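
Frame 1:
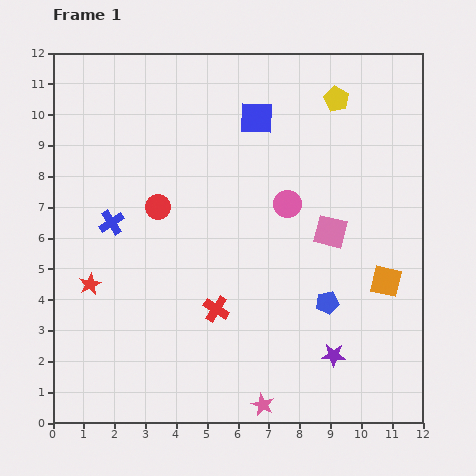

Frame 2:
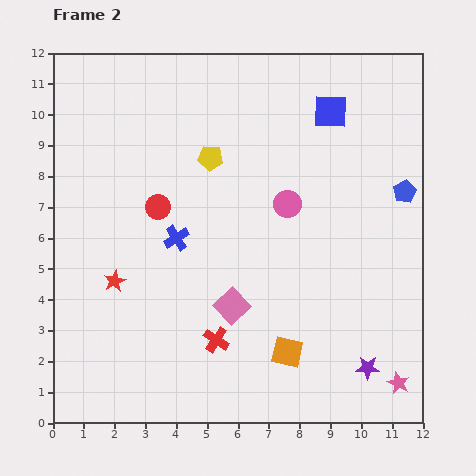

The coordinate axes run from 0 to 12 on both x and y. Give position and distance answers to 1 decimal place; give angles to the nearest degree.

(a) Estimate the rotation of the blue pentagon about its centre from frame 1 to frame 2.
18° counter-clockwise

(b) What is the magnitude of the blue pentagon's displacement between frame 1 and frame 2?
4.4

The blue pentagon moved from (8.9, 3.9) to (11.4, 7.5), a distance of √(2.5² + 3.6²) ≈ 4.4.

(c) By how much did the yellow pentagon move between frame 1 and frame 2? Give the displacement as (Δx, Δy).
(-4.1, -1.9)

The yellow pentagon was at (9.2, 10.5) in frame 1 and (5.1, 8.6) in frame 2.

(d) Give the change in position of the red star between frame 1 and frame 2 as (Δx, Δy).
(0.8, 0.1)

The red star was at (1.2, 4.5) in frame 1 and (2.0, 4.6) in frame 2.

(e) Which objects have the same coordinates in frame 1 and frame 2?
the red circle, the pink circle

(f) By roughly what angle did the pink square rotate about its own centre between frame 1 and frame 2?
33° clockwise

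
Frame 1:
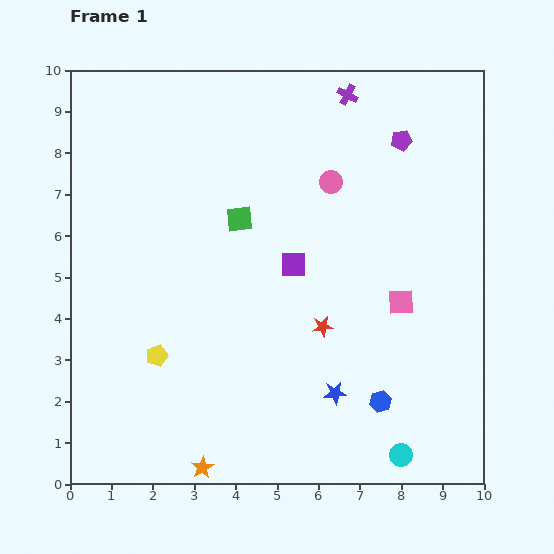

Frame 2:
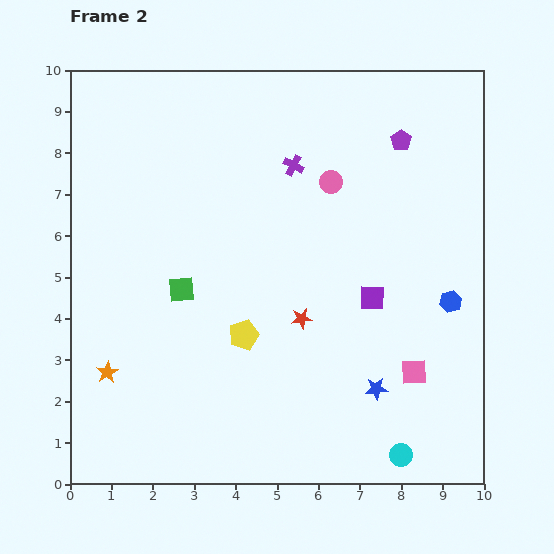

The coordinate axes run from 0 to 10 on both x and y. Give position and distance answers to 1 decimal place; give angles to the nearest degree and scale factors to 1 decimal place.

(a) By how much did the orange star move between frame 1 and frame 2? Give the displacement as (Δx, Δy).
(-2.3, 2.3)

The orange star was at (3.2, 0.4) in frame 1 and (0.9, 2.7) in frame 2.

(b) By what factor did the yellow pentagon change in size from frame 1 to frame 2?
1.4×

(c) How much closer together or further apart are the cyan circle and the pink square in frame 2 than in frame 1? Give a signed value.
-1.7

Distance in frame 1: 3.7. Distance in frame 2: 2.0.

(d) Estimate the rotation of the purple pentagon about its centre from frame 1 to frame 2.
25° counter-clockwise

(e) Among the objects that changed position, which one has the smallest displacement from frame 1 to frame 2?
the red star

(moved 0.5)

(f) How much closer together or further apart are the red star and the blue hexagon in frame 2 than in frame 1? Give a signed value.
+1.3

Distance in frame 1: 2.3. Distance in frame 2: 3.6.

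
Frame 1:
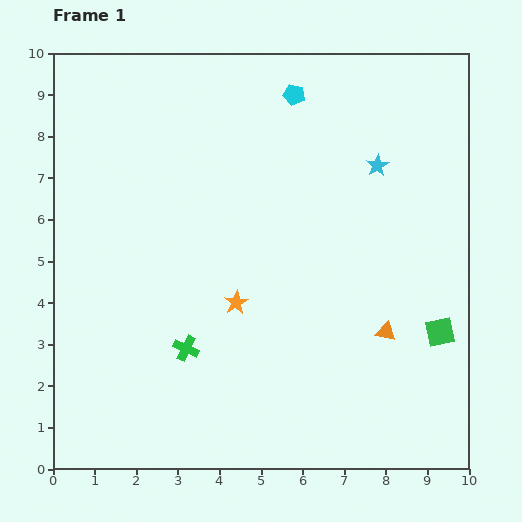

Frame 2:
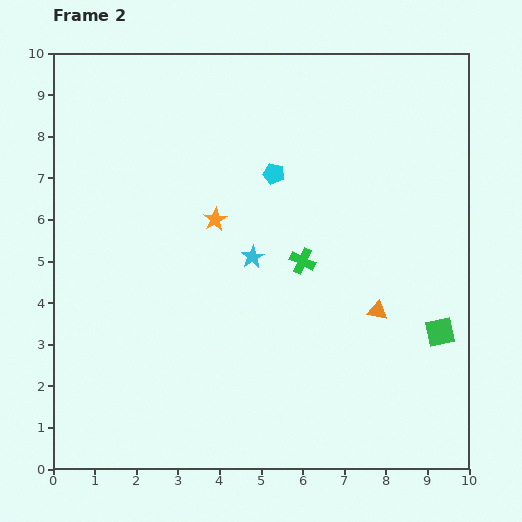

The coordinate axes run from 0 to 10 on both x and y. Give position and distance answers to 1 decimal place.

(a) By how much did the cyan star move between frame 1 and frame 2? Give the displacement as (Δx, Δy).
(-3.0, -2.2)

The cyan star was at (7.8, 7.3) in frame 1 and (4.8, 5.1) in frame 2.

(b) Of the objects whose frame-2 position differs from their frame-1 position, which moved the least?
the orange triangle

(moved 0.5)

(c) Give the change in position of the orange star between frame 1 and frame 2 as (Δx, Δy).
(-0.5, 2.0)

The orange star was at (4.4, 4.0) in frame 1 and (3.9, 6.0) in frame 2.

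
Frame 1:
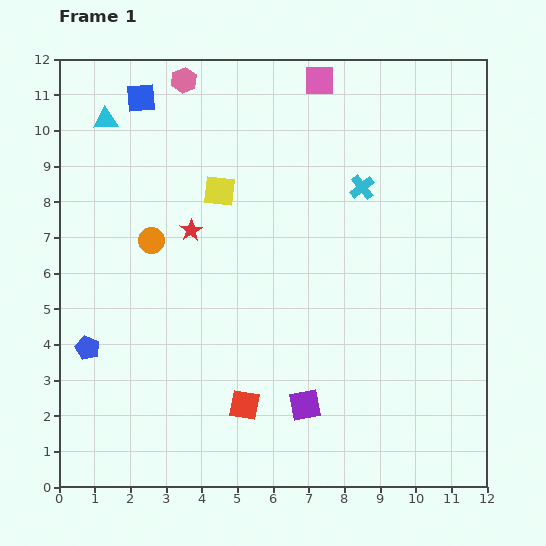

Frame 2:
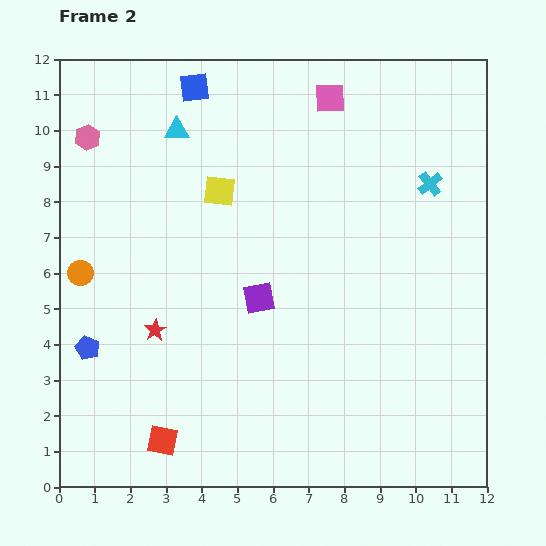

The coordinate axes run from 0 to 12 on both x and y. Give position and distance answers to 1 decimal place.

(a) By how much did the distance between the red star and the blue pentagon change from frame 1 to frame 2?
-2.4

Distance in frame 1: 4.4. Distance in frame 2: 2.0.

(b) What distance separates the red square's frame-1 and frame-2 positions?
2.5

The red square moved from (5.2, 2.3) to (2.9, 1.3), a distance of √(2.3² + 1.0²) ≈ 2.5.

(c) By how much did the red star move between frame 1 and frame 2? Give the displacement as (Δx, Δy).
(-1.0, -2.8)

The red star was at (3.7, 7.2) in frame 1 and (2.7, 4.4) in frame 2.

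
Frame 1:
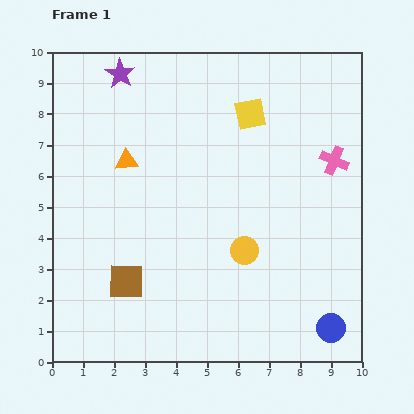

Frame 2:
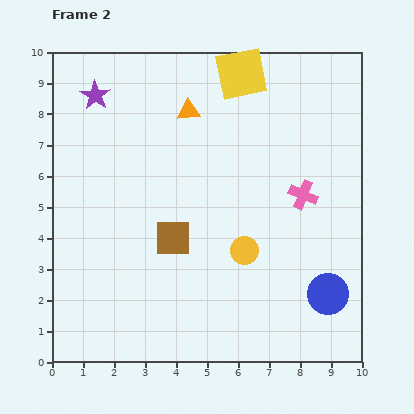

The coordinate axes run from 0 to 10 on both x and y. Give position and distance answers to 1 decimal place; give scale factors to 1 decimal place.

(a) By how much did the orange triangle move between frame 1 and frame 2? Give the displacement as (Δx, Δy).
(2.0, 1.6)

The orange triangle was at (2.4, 6.5) in frame 1 and (4.4, 8.1) in frame 2.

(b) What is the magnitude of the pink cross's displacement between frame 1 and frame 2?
1.5

The pink cross moved from (9.1, 6.5) to (8.1, 5.4), a distance of √(1.0² + 1.1²) ≈ 1.5.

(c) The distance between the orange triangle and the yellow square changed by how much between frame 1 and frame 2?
-2.2

Distance in frame 1: 4.3. Distance in frame 2: 2.1.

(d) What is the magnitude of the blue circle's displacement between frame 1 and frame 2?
1.1

The blue circle moved from (9.0, 1.1) to (8.9, 2.2), a distance of √(0.1² + 1.1²) ≈ 1.1.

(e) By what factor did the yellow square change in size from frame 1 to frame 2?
1.6×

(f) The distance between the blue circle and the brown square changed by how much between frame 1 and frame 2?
-1.5

Distance in frame 1: 6.8. Distance in frame 2: 5.3.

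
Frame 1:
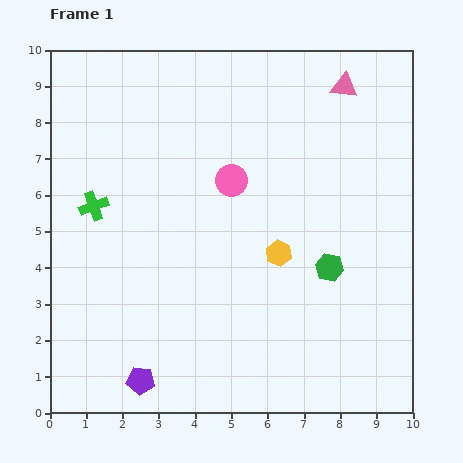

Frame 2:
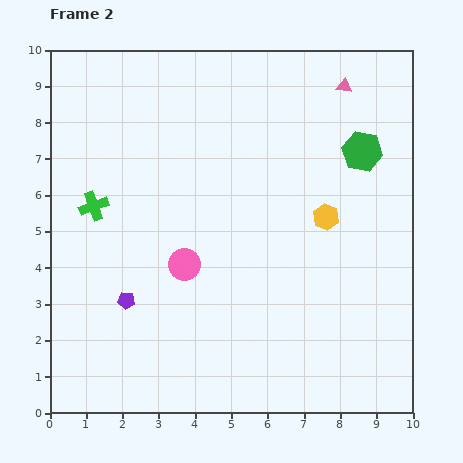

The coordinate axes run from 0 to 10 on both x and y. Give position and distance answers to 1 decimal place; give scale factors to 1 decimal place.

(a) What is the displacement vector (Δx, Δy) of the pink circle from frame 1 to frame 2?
(-1.3, -2.3)

The pink circle was at (5.0, 6.4) in frame 1 and (3.7, 4.1) in frame 2.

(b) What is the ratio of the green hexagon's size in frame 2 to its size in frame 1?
1.4×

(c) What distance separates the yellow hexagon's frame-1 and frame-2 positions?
1.6

The yellow hexagon moved from (6.3, 4.4) to (7.6, 5.4), a distance of √(1.3² + 1.0²) ≈ 1.6.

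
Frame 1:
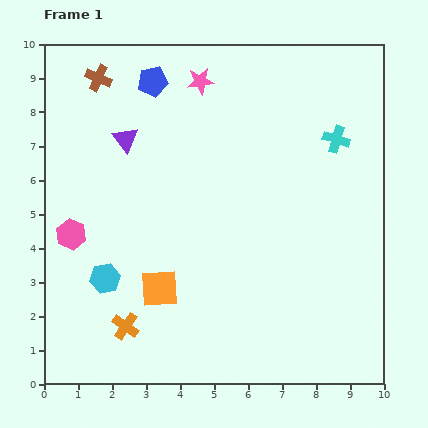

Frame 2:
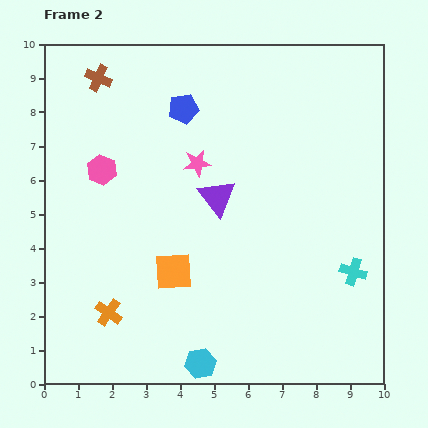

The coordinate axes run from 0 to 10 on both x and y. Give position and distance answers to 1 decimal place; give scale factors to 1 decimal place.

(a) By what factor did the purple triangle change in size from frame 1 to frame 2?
1.5×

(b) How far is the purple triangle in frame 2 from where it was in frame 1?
3.2

The purple triangle moved from (2.4, 7.2) to (5.1, 5.5), a distance of √(2.7² + 1.7²) ≈ 3.2.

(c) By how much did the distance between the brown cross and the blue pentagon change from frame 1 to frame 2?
+1.1

Distance in frame 1: 1.6. Distance in frame 2: 2.7.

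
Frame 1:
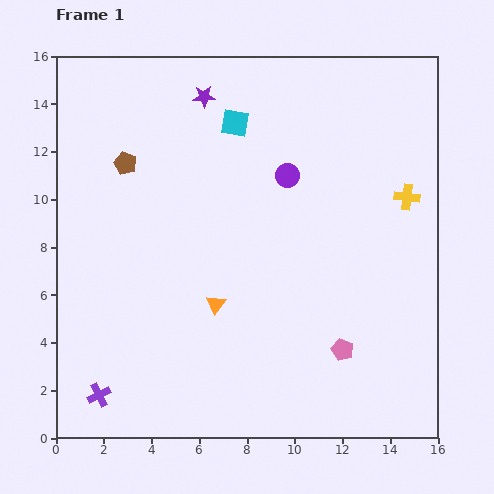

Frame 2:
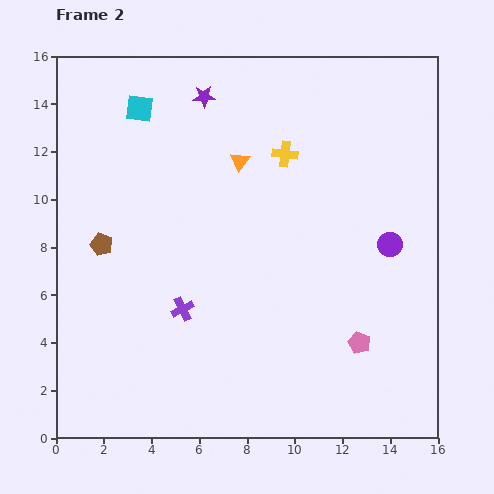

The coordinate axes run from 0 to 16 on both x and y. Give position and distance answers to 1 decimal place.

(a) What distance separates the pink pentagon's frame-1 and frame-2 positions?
0.8

The pink pentagon moved from (12.0, 3.7) to (12.7, 4.0), a distance of √(0.7² + 0.3²) ≈ 0.8.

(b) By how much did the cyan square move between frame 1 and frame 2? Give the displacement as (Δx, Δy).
(-4.0, 0.6)

The cyan square was at (7.5, 13.2) in frame 1 and (3.5, 13.8) in frame 2.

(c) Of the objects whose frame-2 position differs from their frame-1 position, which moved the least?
the pink pentagon

(moved 0.8)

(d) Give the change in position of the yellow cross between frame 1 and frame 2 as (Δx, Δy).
(-5.1, 1.8)

The yellow cross was at (14.7, 10.1) in frame 1 and (9.6, 11.9) in frame 2.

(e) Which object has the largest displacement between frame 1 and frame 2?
the orange triangle

(moved 6.1; next 5.4)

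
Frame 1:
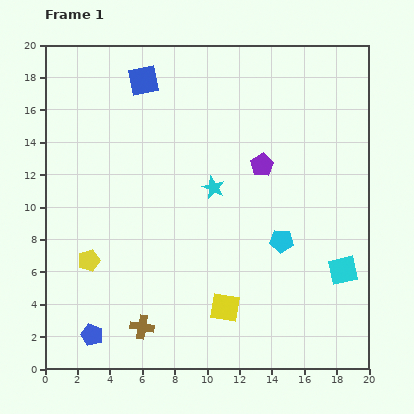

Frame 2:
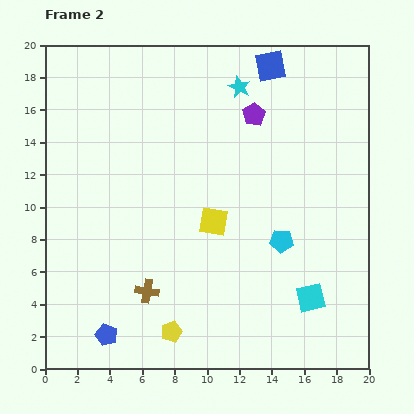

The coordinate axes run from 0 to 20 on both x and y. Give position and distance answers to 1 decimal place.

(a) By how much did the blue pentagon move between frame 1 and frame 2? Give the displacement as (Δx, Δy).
(0.9, 0.0)

The blue pentagon was at (2.9, 2.1) in frame 1 and (3.8, 2.1) in frame 2.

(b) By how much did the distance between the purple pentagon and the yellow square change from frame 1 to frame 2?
-2.0

Distance in frame 1: 9.1. Distance in frame 2: 7.1.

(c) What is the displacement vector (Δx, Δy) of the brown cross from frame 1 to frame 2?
(0.3, 2.2)

The brown cross was at (6.0, 2.6) in frame 1 and (6.3, 4.8) in frame 2.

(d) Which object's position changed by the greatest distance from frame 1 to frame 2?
the blue square

(moved 7.9; next 6.7)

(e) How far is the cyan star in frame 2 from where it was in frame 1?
6.4

The cyan star moved from (10.4, 11.2) to (12.0, 17.4), a distance of √(1.6² + 6.2²) ≈ 6.4.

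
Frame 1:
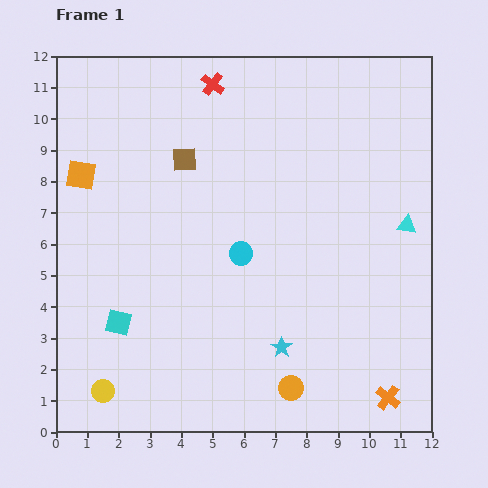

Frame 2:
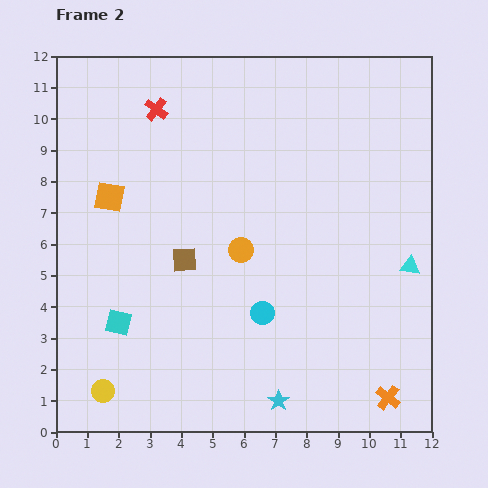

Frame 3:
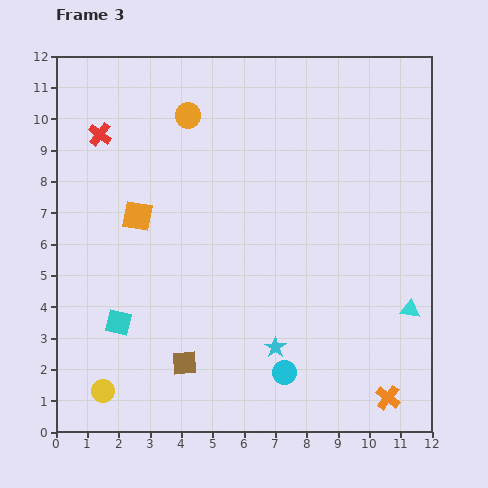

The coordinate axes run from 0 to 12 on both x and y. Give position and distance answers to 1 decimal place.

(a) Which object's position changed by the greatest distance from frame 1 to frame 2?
the orange circle

(moved 4.7; next 3.2)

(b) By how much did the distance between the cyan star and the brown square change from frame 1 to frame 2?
-1.4

Distance in frame 1: 6.8. Distance in frame 2: 5.4.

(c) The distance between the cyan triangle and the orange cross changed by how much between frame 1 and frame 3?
-2.6

Distance in frame 1: 5.5. Distance in frame 3: 2.9.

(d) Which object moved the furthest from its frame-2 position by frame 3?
the orange circle

(moved 4.6; next 3.3)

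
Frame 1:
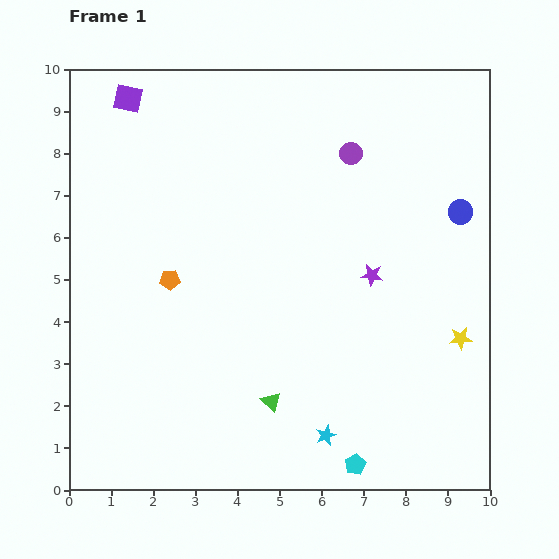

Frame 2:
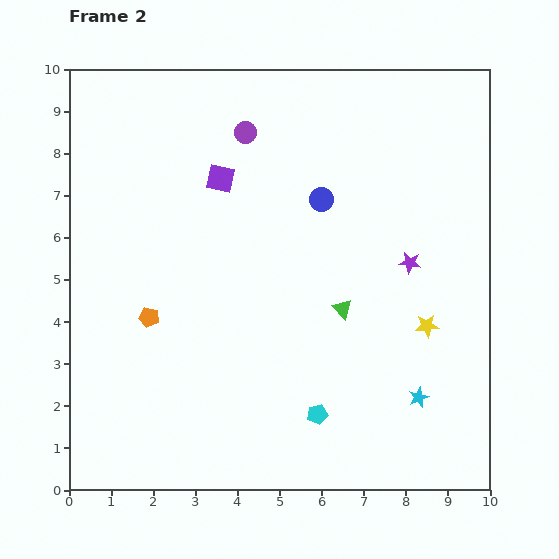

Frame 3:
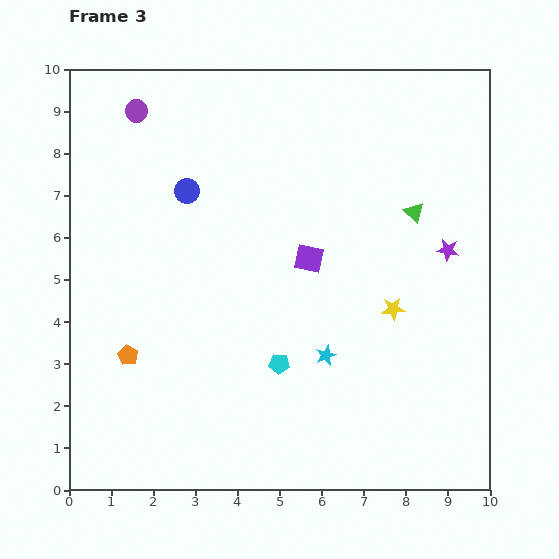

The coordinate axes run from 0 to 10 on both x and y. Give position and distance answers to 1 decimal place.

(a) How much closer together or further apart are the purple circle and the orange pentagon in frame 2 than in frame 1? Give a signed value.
-0.2

Distance in frame 1: 5.2. Distance in frame 2: 5.0.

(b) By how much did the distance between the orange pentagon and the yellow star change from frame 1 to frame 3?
-0.6

Distance in frame 1: 7.0. Distance in frame 3: 6.4.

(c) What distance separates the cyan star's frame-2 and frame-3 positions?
2.4

The cyan star moved from (8.3, 2.2) to (6.1, 3.2), a distance of √(2.2² + 1.0²) ≈ 2.4.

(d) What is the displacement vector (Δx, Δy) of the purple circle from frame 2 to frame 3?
(-2.6, 0.5)

The purple circle was at (4.2, 8.5) in frame 2 and (1.6, 9.0) in frame 3.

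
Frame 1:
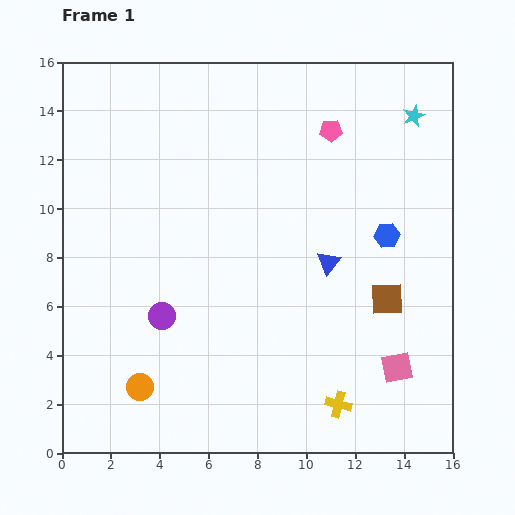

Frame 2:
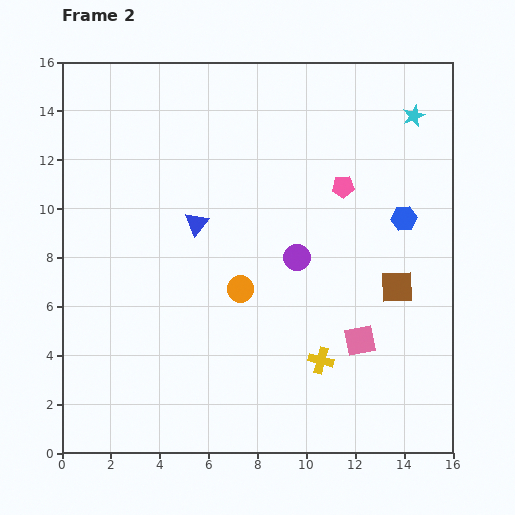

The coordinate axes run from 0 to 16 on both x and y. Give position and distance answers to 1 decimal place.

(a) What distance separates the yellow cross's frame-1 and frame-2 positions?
1.9

The yellow cross moved from (11.3, 2.0) to (10.6, 3.8), a distance of √(0.7² + 1.8²) ≈ 1.9.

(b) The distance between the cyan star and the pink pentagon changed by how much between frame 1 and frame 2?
+0.6

Distance in frame 1: 3.5. Distance in frame 2: 4.1.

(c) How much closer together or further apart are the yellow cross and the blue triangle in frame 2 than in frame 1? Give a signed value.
+1.8

Distance in frame 1: 5.8. Distance in frame 2: 7.6.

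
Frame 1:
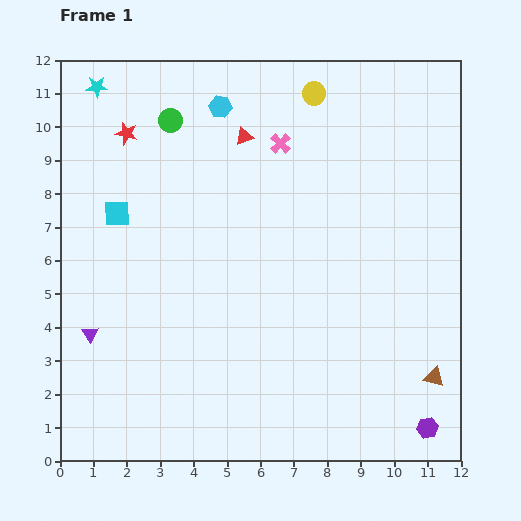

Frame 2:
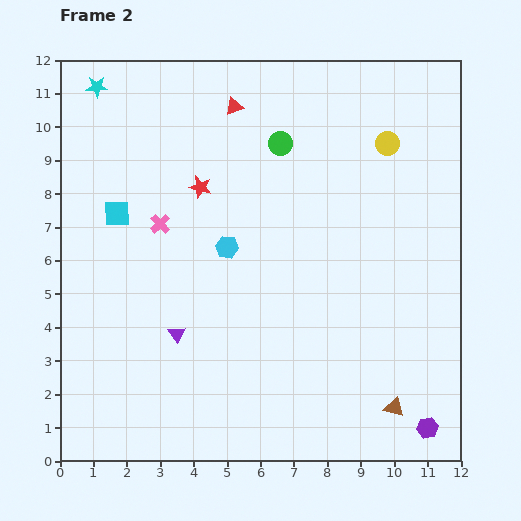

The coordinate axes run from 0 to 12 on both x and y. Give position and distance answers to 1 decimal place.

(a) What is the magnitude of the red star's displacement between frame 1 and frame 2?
2.7

The red star moved from (2.0, 9.8) to (4.2, 8.2), a distance of √(2.2² + 1.6²) ≈ 2.7.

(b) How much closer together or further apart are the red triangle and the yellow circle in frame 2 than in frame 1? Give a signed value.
+2.2

Distance in frame 1: 2.5. Distance in frame 2: 4.7.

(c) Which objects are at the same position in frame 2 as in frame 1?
the cyan square, the purple hexagon, the cyan star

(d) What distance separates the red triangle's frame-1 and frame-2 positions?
0.9

The red triangle moved from (5.5, 9.7) to (5.2, 10.6), a distance of √(0.3² + 0.9²) ≈ 0.9.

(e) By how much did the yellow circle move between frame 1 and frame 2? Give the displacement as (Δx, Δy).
(2.2, -1.5)

The yellow circle was at (7.6, 11.0) in frame 1 and (9.8, 9.5) in frame 2.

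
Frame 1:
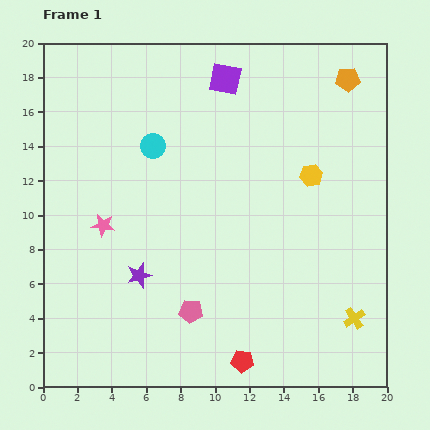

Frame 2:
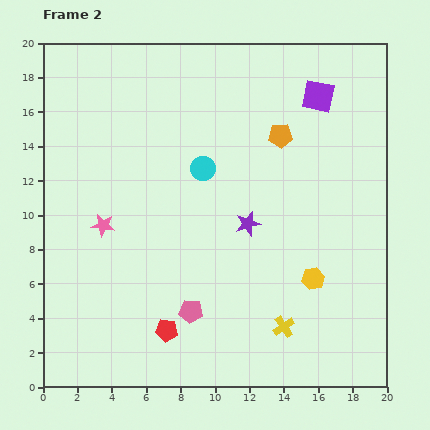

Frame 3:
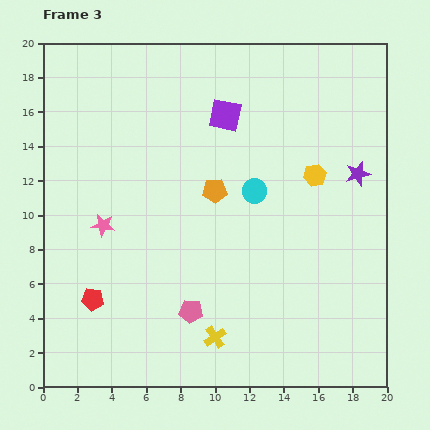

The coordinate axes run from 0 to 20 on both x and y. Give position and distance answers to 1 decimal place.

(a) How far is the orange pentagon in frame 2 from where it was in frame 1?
5.1

The orange pentagon moved from (17.7, 17.9) to (13.8, 14.6), a distance of √(3.9² + 3.3²) ≈ 5.1.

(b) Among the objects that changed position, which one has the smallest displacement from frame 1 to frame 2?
the cyan circle

(moved 3.2)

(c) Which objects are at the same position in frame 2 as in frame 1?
the pink pentagon, the pink star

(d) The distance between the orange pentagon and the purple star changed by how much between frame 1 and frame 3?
-8.2

Distance in frame 1: 16.6. Distance in frame 3: 8.4.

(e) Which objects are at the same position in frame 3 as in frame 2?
the pink pentagon, the pink star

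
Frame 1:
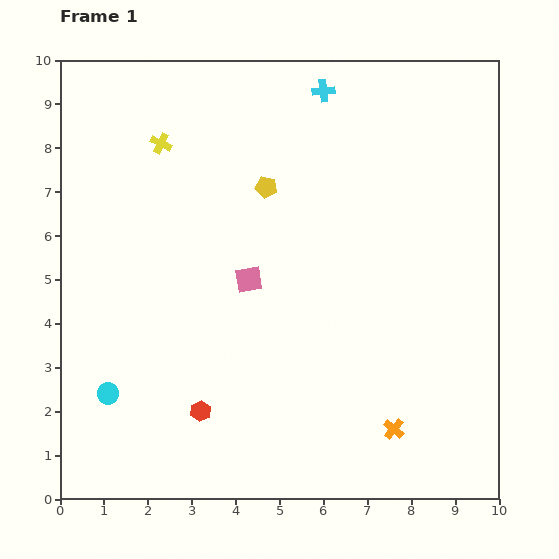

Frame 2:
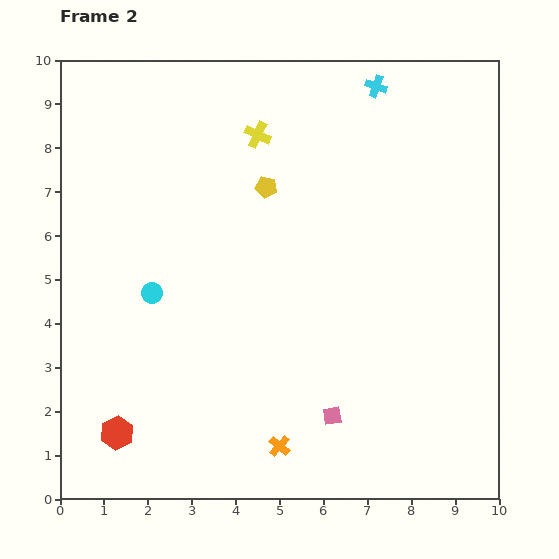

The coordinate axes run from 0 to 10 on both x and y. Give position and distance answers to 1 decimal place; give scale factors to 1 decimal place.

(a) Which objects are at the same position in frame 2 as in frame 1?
the yellow pentagon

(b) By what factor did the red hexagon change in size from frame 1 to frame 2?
1.7×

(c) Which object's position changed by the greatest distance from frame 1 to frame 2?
the pink square

(moved 3.6; next 2.6)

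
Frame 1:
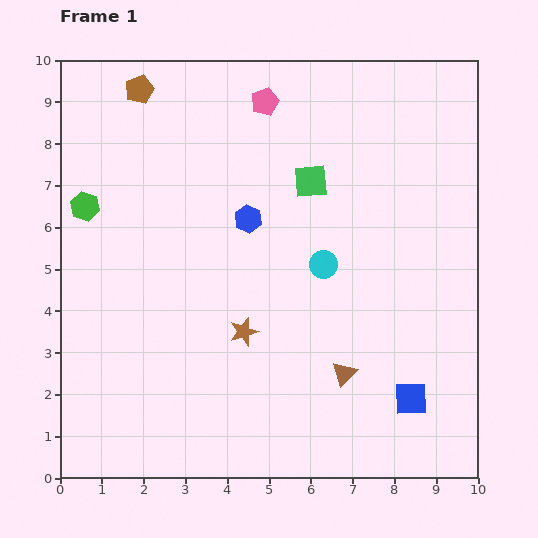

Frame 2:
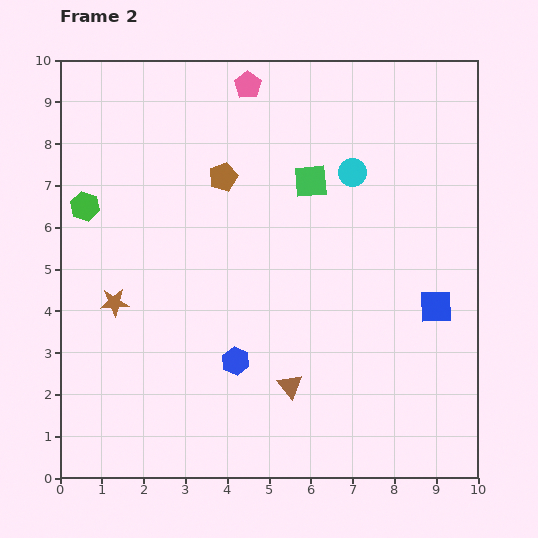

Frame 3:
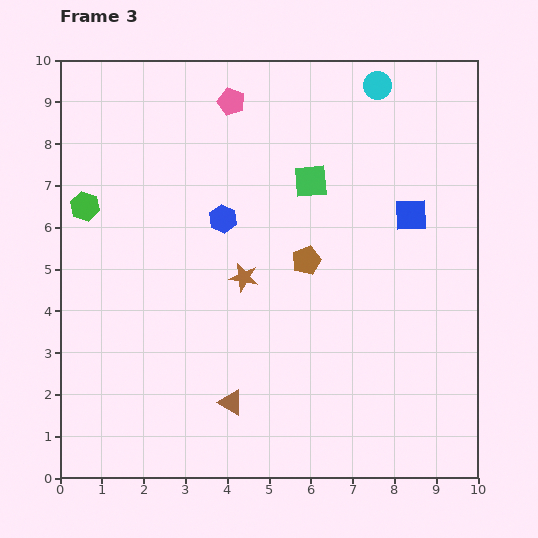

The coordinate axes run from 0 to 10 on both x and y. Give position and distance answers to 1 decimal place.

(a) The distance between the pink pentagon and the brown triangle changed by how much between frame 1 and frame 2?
+0.5

Distance in frame 1: 6.8. Distance in frame 2: 7.3.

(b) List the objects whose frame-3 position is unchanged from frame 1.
the green square, the green hexagon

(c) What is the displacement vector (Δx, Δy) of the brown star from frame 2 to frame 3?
(3.1, 0.6)

The brown star was at (1.3, 4.2) in frame 2 and (4.4, 4.8) in frame 3.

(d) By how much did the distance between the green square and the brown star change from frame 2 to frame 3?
-2.7

Distance in frame 2: 5.5. Distance in frame 3: 2.8.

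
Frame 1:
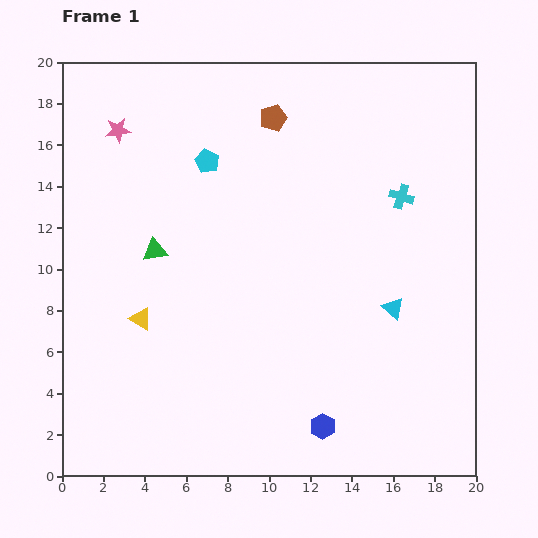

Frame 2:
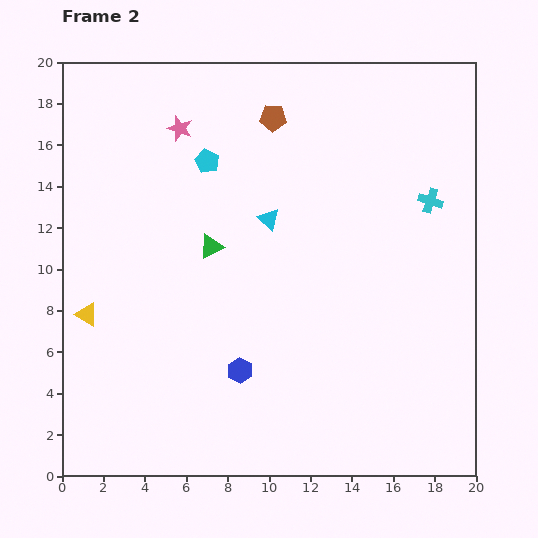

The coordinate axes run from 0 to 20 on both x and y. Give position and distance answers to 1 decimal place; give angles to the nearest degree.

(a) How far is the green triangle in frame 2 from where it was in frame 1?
2.7

The green triangle moved from (4.5, 10.9) to (7.2, 11.1), a distance of √(2.7² + 0.2²) ≈ 2.7.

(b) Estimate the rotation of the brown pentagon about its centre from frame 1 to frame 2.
22° clockwise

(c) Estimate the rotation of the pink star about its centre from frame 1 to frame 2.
27° clockwise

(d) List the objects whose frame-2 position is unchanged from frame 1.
the brown pentagon, the cyan pentagon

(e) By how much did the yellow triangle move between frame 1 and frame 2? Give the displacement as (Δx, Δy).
(-2.6, 0.2)

The yellow triangle was at (3.8, 7.6) in frame 1 and (1.2, 7.8) in frame 2.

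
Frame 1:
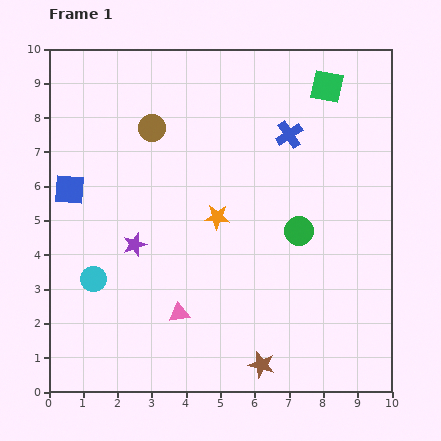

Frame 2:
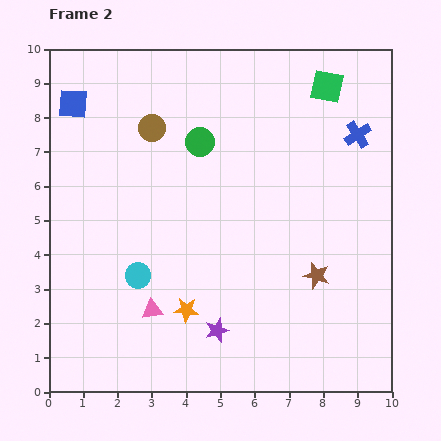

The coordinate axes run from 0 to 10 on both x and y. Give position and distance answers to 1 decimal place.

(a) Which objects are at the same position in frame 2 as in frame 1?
the brown circle, the green square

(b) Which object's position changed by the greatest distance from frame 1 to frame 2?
the green circle

(moved 3.9; next 3.5)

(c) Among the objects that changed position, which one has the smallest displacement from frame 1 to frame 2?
the pink triangle

(moved 0.8)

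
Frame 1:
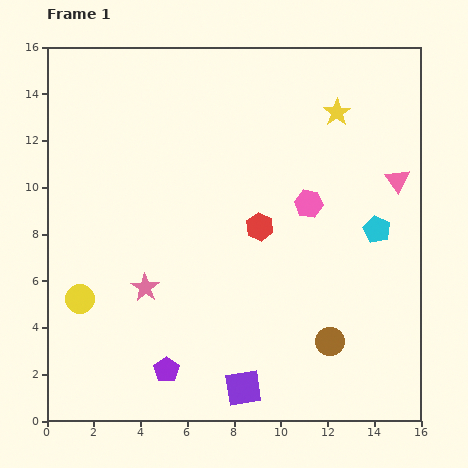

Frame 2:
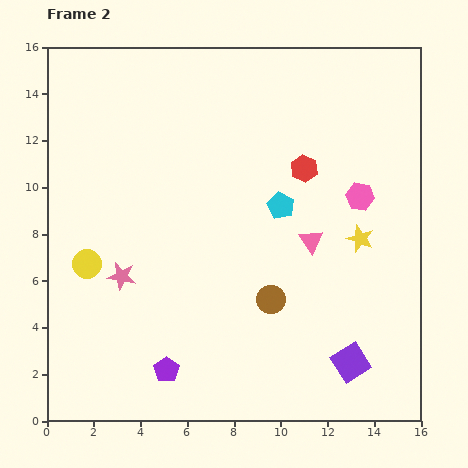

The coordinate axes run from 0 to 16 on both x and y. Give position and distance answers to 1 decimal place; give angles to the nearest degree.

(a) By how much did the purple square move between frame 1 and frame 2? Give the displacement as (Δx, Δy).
(4.6, 1.1)

The purple square was at (8.4, 1.4) in frame 1 and (13.0, 2.5) in frame 2.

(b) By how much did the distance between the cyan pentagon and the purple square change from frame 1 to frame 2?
-1.6

Distance in frame 1: 8.9. Distance in frame 2: 7.3.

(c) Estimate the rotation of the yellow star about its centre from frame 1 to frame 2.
18° counter-clockwise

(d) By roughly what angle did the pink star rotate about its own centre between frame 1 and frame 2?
23° counter-clockwise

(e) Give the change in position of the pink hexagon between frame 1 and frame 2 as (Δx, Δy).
(2.2, 0.3)

The pink hexagon was at (11.2, 9.3) in frame 1 and (13.4, 9.6) in frame 2.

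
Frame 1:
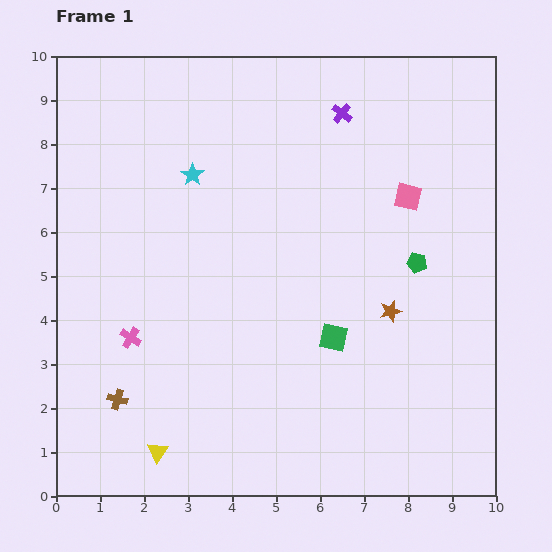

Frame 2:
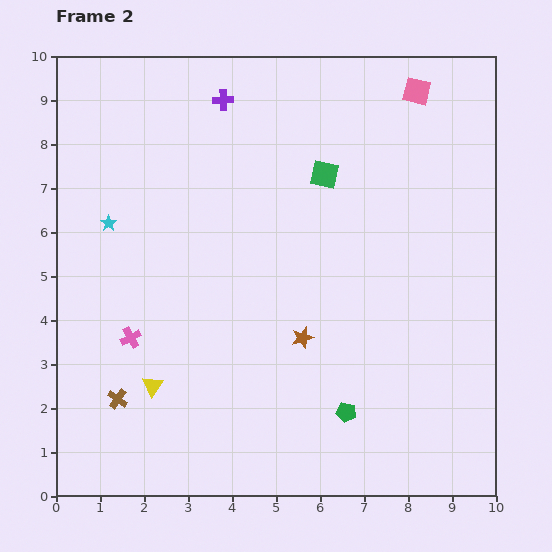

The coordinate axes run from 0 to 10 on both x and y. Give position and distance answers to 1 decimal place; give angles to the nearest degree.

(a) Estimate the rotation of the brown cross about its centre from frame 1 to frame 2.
20° clockwise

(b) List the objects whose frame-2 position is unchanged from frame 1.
the pink cross, the brown cross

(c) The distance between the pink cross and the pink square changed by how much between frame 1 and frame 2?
+1.5

Distance in frame 1: 7.1. Distance in frame 2: 8.6.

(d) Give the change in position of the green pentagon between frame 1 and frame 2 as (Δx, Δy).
(-1.6, -3.4)

The green pentagon was at (8.2, 5.3) in frame 1 and (6.6, 1.9) in frame 2.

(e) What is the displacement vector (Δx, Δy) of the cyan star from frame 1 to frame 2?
(-1.9, -1.1)

The cyan star was at (3.1, 7.3) in frame 1 and (1.2, 6.2) in frame 2.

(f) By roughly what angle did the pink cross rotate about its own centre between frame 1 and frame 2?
29° clockwise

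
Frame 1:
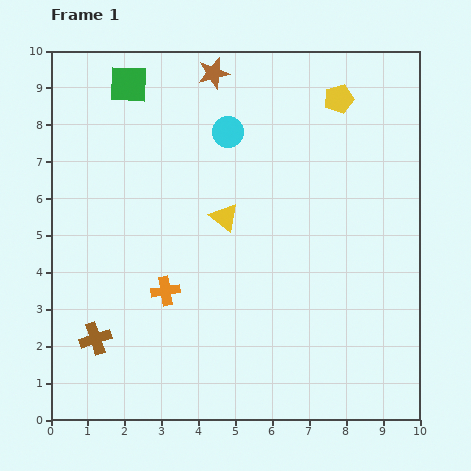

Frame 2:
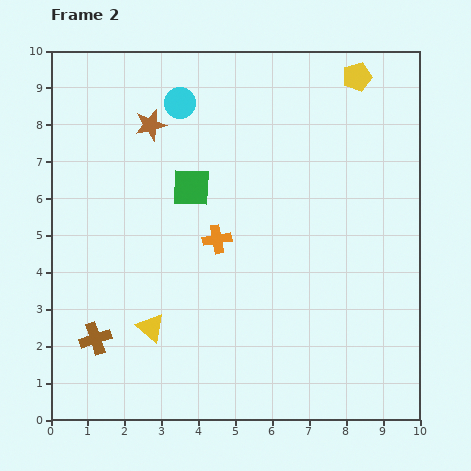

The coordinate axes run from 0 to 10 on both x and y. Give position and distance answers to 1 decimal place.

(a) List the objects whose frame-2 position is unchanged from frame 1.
the brown cross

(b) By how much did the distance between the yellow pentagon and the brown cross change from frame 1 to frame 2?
+0.7

Distance in frame 1: 9.3. Distance in frame 2: 10.0.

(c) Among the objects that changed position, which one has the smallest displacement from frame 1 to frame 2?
the yellow pentagon

(moved 0.8)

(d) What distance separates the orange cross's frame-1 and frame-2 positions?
2.0

The orange cross moved from (3.1, 3.5) to (4.5, 4.9), a distance of √(1.4² + 1.4²) ≈ 2.0.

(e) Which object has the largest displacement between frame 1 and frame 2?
the yellow triangle

(moved 3.6; next 3.3)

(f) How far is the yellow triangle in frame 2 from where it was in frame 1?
3.6

The yellow triangle moved from (4.7, 5.5) to (2.7, 2.5), a distance of √(2.0² + 3.0²) ≈ 3.6.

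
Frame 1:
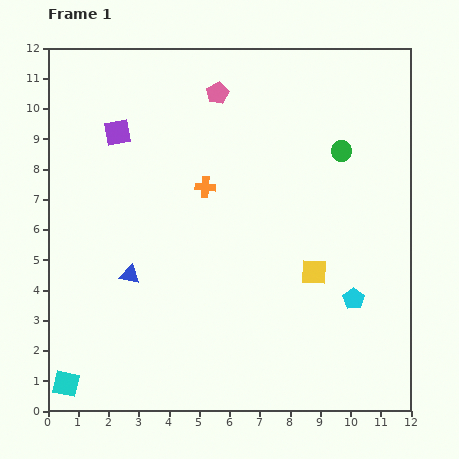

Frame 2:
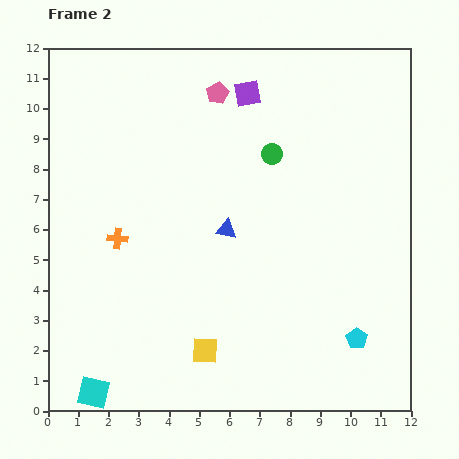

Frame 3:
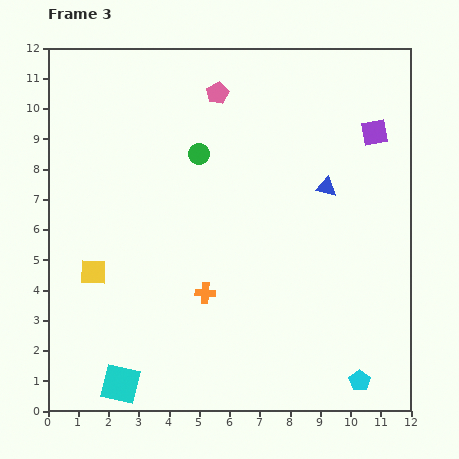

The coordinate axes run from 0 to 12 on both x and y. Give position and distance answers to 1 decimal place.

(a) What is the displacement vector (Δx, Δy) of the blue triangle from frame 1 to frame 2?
(3.2, 1.5)

The blue triangle was at (2.7, 4.5) in frame 1 and (5.9, 6.0) in frame 2.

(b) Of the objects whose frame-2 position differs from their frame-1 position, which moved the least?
the cyan square

(moved 0.9)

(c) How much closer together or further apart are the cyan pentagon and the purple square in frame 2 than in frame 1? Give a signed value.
-0.6

Distance in frame 1: 9.5. Distance in frame 2: 8.9.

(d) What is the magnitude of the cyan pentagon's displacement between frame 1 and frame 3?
2.7

The cyan pentagon moved from (10.1, 3.7) to (10.3, 1.0), a distance of √(0.2² + 2.7²) ≈ 2.7.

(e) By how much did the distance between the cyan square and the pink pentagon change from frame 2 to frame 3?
-0.6

Distance in frame 2: 10.7. Distance in frame 3: 10.1.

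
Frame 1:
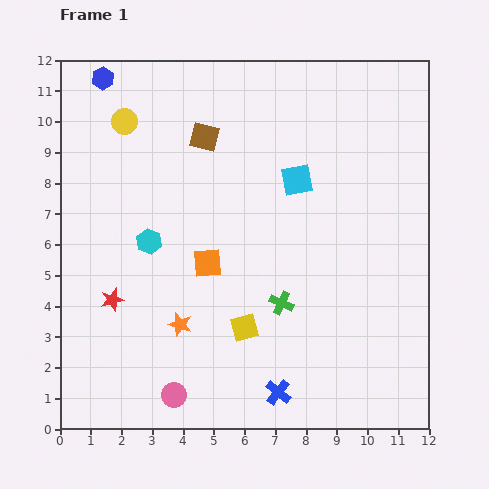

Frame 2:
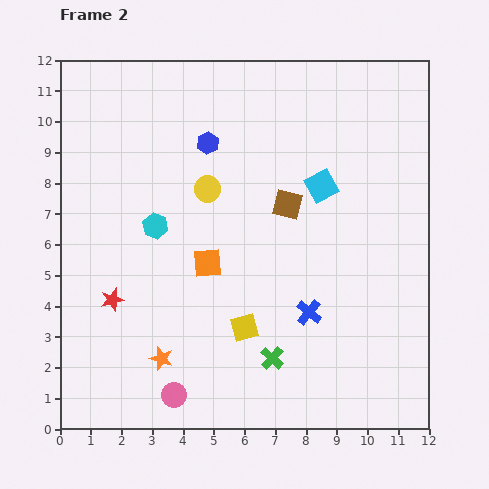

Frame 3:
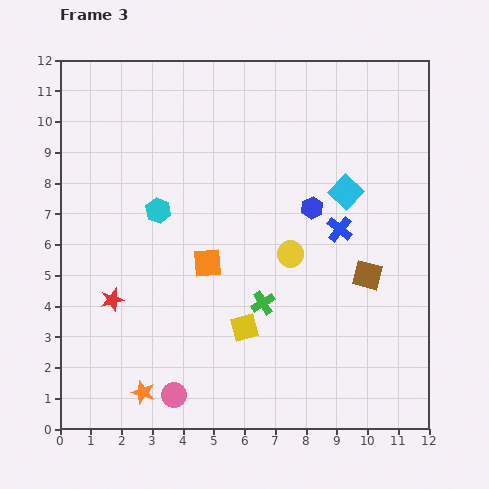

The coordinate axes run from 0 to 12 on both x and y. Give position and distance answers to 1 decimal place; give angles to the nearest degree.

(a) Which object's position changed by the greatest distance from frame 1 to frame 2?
the blue hexagon

(moved 4.0; next 3.5)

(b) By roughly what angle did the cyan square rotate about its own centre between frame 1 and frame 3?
35° counter-clockwise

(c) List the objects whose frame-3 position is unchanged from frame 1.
the orange square, the pink circle, the red star, the yellow square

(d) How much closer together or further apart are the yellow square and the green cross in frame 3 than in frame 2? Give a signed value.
-0.3

Distance in frame 2: 1.3. Distance in frame 3: 1.0.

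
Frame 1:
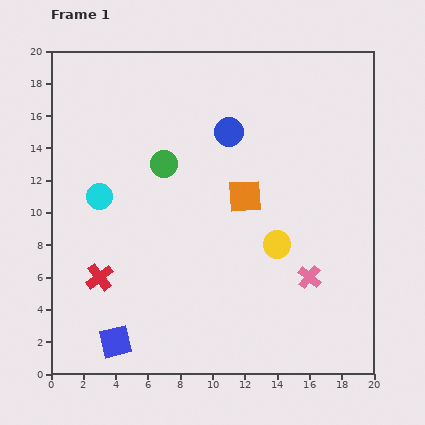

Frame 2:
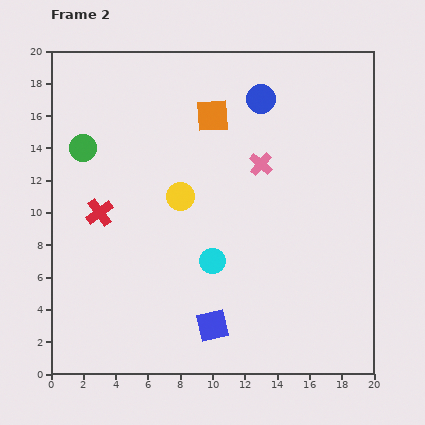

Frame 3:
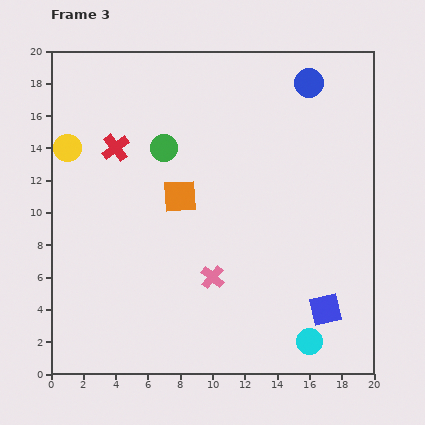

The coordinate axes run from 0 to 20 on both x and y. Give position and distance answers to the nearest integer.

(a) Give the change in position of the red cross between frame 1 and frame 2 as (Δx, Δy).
(0, 4)

The red cross was at (3, 6) in frame 1 and (3, 10) in frame 2.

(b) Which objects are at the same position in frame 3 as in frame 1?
none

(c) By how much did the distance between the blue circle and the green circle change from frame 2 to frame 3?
-1

Distance in frame 2: 11. Distance in frame 3: 10.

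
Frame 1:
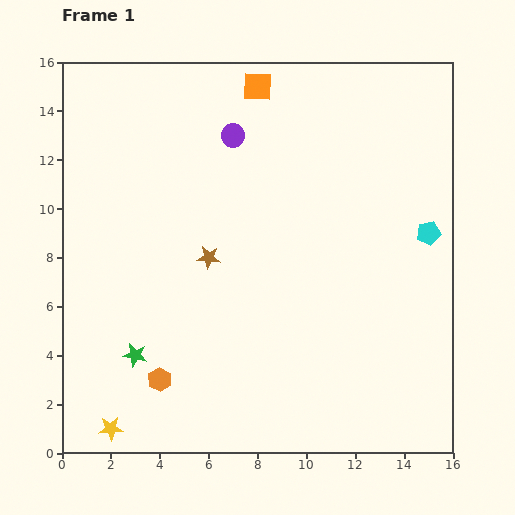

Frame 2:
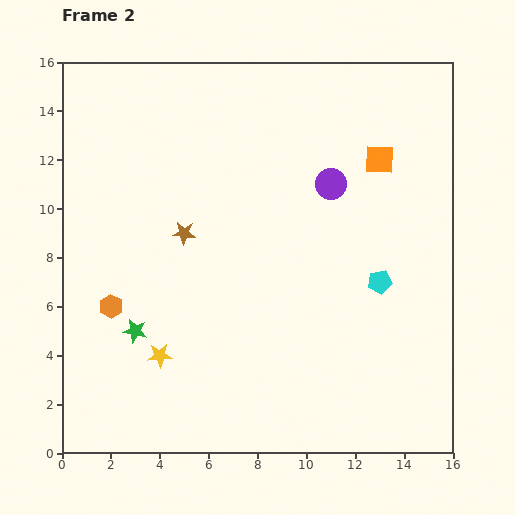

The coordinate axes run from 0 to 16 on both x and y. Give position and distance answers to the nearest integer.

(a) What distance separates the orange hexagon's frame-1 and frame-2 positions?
4

The orange hexagon moved from (4, 3) to (2, 6), a distance of √(2² + 3²) ≈ 4.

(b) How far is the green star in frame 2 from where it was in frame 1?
1

The green star moved from (3, 4) to (3, 5), a distance of √(0² + 1²) ≈ 1.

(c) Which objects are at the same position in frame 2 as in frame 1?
none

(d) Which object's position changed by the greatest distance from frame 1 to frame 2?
the orange square

(moved 6; next 4)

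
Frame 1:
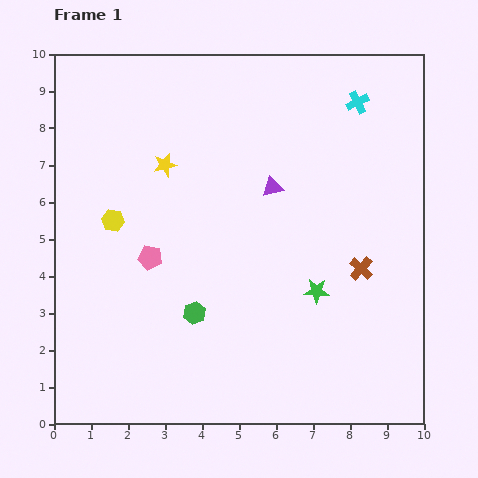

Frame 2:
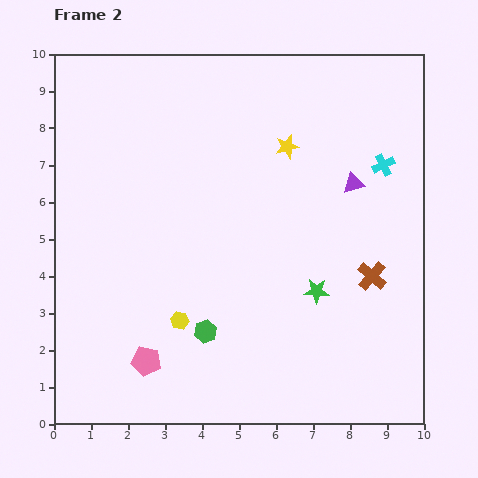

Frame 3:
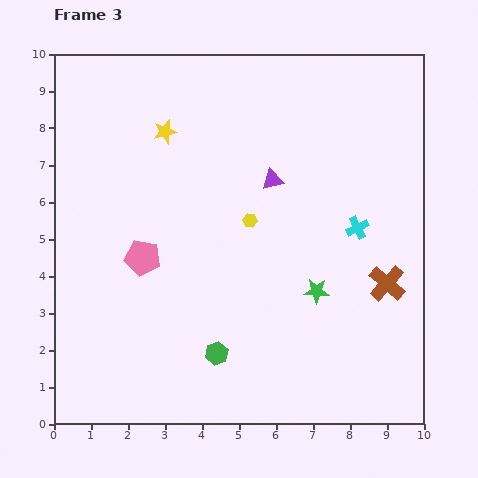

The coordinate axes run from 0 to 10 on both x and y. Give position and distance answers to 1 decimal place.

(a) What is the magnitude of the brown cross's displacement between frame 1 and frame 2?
0.4

The brown cross moved from (8.3, 4.2) to (8.6, 4.0), a distance of √(0.3² + 0.2²) ≈ 0.4.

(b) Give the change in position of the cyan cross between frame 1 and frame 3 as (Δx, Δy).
(0.0, -3.4)

The cyan cross was at (8.2, 8.7) in frame 1 and (8.2, 5.3) in frame 3.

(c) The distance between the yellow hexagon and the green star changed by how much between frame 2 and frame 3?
-1.2

Distance in frame 2: 3.8. Distance in frame 3: 2.6.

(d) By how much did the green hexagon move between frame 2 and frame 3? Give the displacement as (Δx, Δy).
(0.3, -0.6)

The green hexagon was at (4.1, 2.5) in frame 2 and (4.4, 1.9) in frame 3.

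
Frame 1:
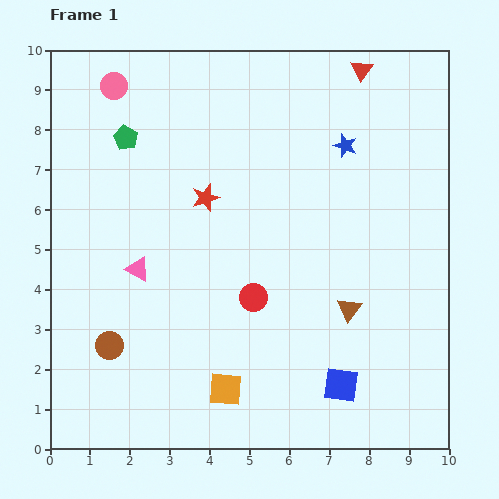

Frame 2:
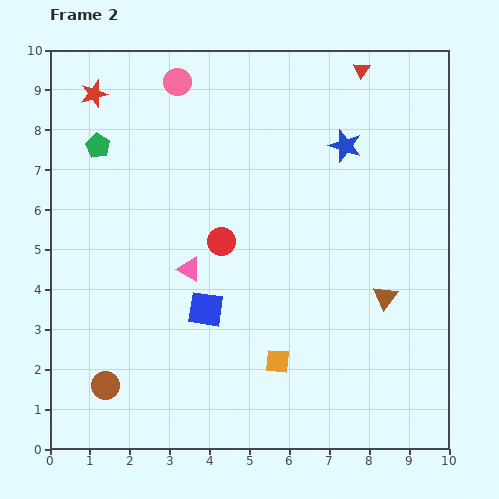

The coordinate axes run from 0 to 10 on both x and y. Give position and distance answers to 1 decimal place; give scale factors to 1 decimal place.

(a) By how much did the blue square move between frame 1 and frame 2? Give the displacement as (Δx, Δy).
(-3.4, 1.9)

The blue square was at (7.3, 1.6) in frame 1 and (3.9, 3.5) in frame 2.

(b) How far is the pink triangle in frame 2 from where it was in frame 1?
1.3

The pink triangle moved from (2.2, 4.5) to (3.5, 4.5), a distance of √(1.3² + 0.0²) ≈ 1.3.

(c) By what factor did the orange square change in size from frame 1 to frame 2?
0.7×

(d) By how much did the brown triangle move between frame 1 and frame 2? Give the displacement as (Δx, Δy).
(0.9, 0.3)

The brown triangle was at (7.5, 3.5) in frame 1 and (8.4, 3.8) in frame 2.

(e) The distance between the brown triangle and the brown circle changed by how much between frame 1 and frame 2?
+1.2

Distance in frame 1: 6.1. Distance in frame 2: 7.3.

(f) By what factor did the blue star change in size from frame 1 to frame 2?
1.4×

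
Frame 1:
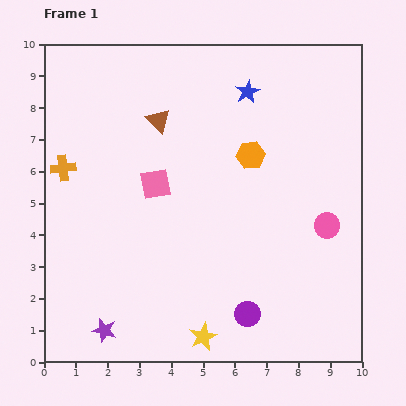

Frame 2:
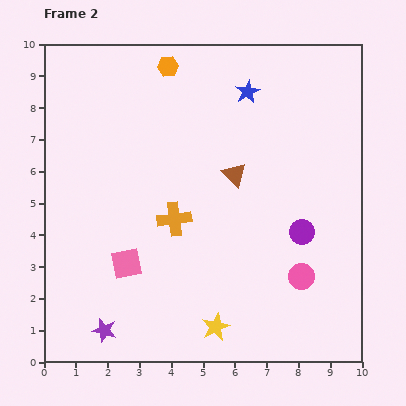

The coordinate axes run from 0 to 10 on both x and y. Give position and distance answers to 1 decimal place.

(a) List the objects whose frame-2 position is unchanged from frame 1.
the purple star, the blue star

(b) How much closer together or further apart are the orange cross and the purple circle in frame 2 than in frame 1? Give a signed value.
-3.4

Distance in frame 1: 7.4. Distance in frame 2: 4.0.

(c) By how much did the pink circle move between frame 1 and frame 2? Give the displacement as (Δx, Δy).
(-0.8, -1.6)

The pink circle was at (8.9, 4.3) in frame 1 and (8.1, 2.7) in frame 2.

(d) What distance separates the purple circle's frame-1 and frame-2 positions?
3.1

The purple circle moved from (6.4, 1.5) to (8.1, 4.1), a distance of √(1.7² + 2.6²) ≈ 3.1.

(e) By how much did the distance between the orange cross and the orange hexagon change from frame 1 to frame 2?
-1.1

Distance in frame 1: 5.9. Distance in frame 2: 4.8.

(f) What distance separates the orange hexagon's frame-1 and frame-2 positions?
3.8

The orange hexagon moved from (6.5, 6.5) to (3.9, 9.3), a distance of √(2.6² + 2.8²) ≈ 3.8.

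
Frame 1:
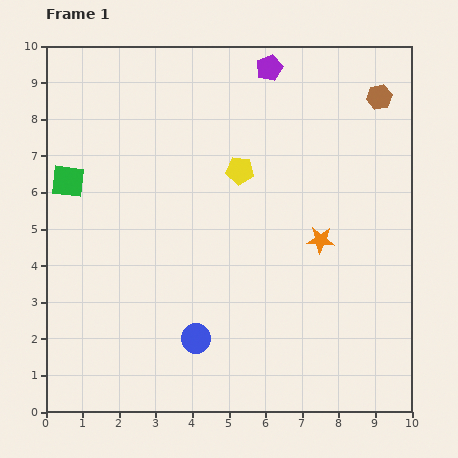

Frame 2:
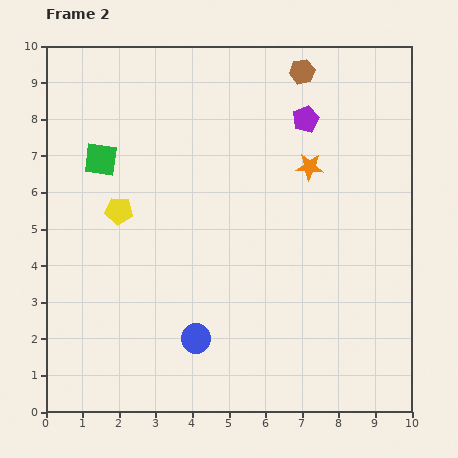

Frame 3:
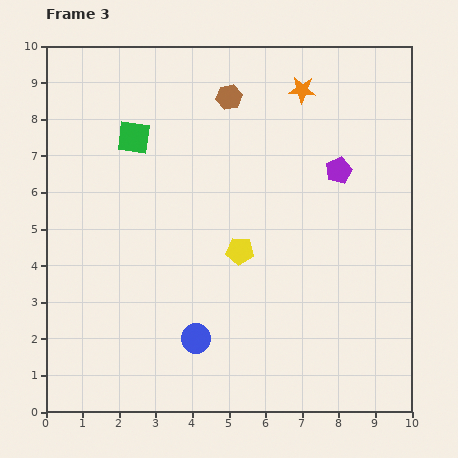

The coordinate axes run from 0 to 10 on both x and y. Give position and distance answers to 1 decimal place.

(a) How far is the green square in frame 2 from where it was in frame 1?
1.1

The green square moved from (0.6, 6.3) to (1.5, 6.9), a distance of √(0.9² + 0.6²) ≈ 1.1.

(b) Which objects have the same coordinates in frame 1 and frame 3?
the blue circle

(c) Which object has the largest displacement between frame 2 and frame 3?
the yellow pentagon

(moved 3.5; next 2.1)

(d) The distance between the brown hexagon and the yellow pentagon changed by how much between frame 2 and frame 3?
-2.1

Distance in frame 2: 6.3. Distance in frame 3: 4.2.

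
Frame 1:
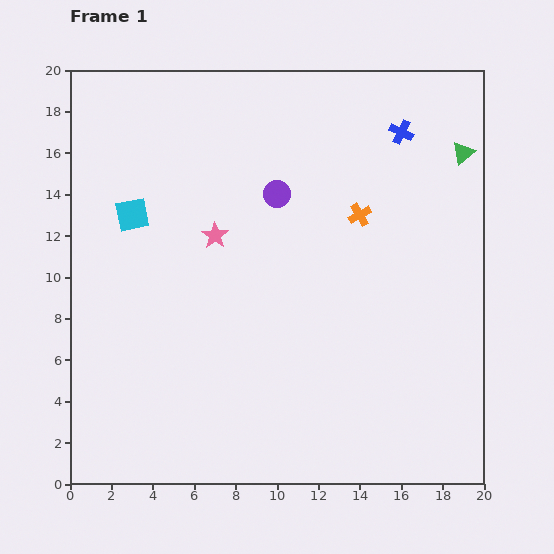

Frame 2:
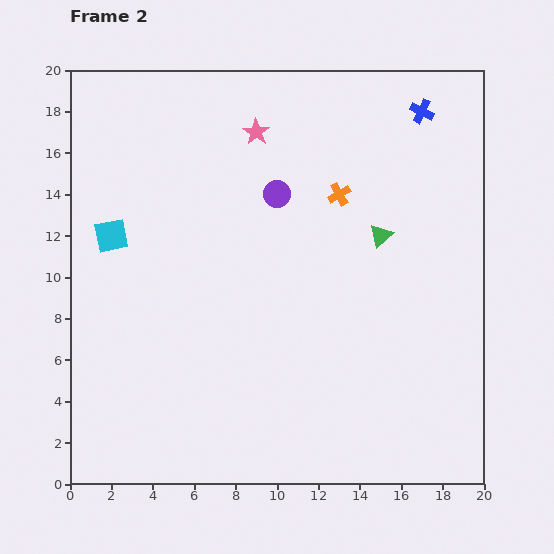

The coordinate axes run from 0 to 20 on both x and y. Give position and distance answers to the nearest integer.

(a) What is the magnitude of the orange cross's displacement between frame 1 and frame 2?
1

The orange cross moved from (14, 13) to (13, 14), a distance of √(1² + 1²) ≈ 1.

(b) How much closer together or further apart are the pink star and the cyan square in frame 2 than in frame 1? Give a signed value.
+5

Distance in frame 1: 4. Distance in frame 2: 9.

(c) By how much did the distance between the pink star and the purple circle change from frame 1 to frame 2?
-1

Distance in frame 1: 4. Distance in frame 2: 3.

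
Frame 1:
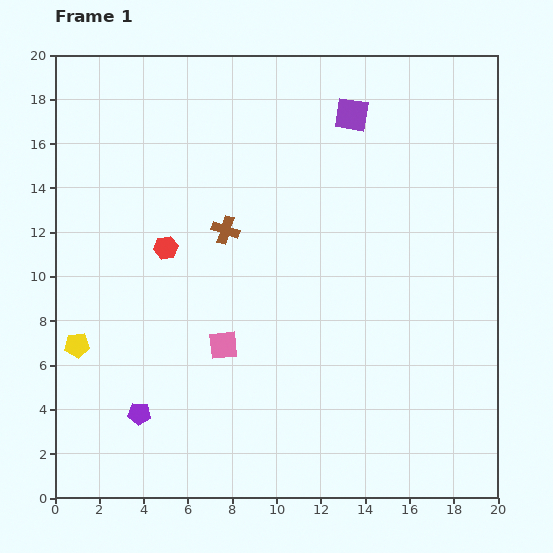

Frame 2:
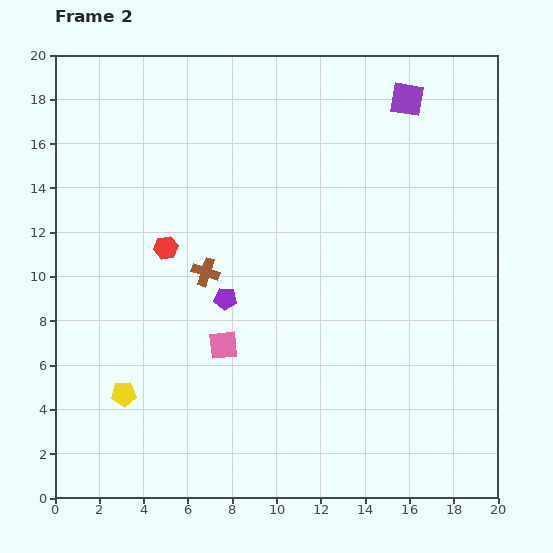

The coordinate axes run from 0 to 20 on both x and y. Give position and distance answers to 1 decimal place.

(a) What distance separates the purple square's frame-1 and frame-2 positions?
2.6

The purple square moved from (13.4, 17.3) to (15.9, 18.0), a distance of √(2.5² + 0.7²) ≈ 2.6.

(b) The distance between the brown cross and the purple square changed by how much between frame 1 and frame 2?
+4.3

Distance in frame 1: 7.7. Distance in frame 2: 12.0.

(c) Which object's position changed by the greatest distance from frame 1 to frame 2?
the purple pentagon

(moved 6.5; next 3.0)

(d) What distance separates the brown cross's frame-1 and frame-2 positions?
2.1

The brown cross moved from (7.7, 12.1) to (6.8, 10.2), a distance of √(0.9² + 1.9²) ≈ 2.1.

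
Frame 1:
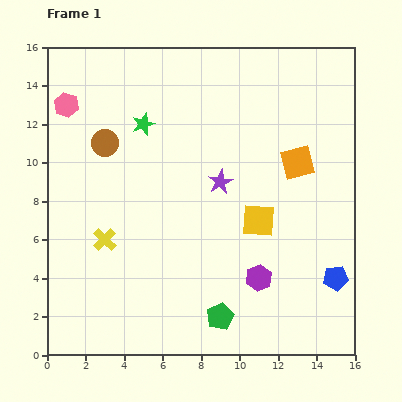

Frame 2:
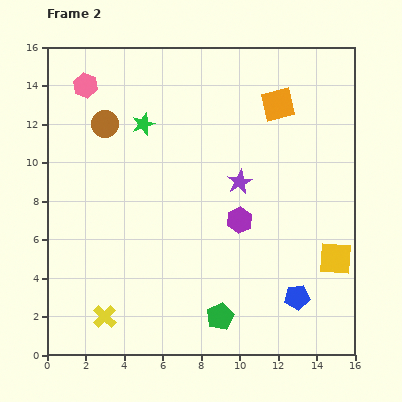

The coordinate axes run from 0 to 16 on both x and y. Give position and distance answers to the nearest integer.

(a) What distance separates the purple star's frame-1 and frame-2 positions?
1

The purple star moved from (9, 9) to (10, 9), a distance of √(1² + 0²) ≈ 1.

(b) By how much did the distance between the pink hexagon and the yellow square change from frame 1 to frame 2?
+4

Distance in frame 1: 12. Distance in frame 2: 16.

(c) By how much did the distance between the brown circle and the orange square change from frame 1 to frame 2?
-1

Distance in frame 1: 10. Distance in frame 2: 9.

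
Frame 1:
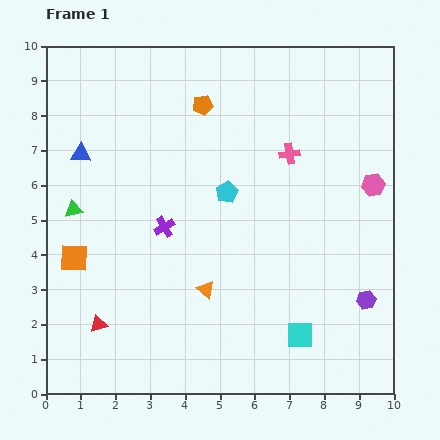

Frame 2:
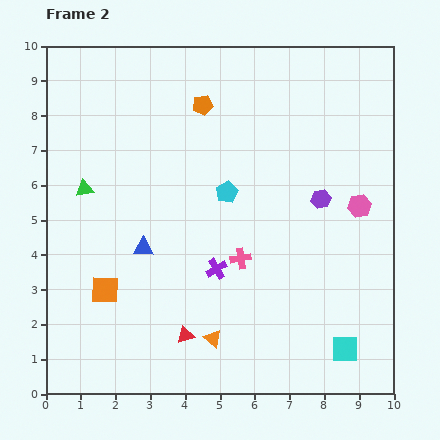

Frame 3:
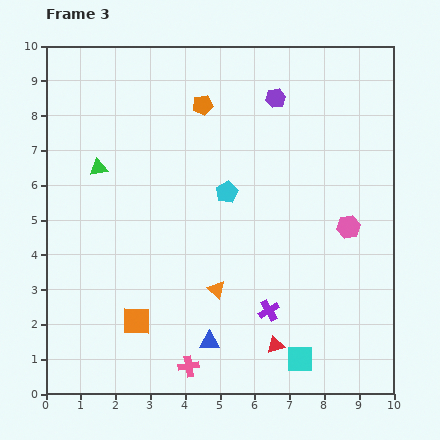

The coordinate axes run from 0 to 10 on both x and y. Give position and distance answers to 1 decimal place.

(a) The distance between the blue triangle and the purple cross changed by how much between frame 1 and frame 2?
-1.0

Distance in frame 1: 3.2. Distance in frame 2: 2.2.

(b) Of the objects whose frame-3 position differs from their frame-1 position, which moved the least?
the orange triangle

(moved 0.3)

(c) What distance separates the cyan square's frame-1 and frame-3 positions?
0.7

The cyan square moved from (7.3, 1.7) to (7.3, 1.0), a distance of √(0.0² + 0.7²) ≈ 0.7.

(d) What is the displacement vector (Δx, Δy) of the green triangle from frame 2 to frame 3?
(0.4, 0.6)

The green triangle was at (1.1, 5.9) in frame 2 and (1.5, 6.5) in frame 3.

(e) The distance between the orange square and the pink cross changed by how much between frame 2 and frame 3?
-2.0

Distance in frame 2: 4.0. Distance in frame 3: 2.0.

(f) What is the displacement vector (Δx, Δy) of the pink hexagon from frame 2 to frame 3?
(-0.3, -0.6)

The pink hexagon was at (9.0, 5.4) in frame 2 and (8.7, 4.8) in frame 3.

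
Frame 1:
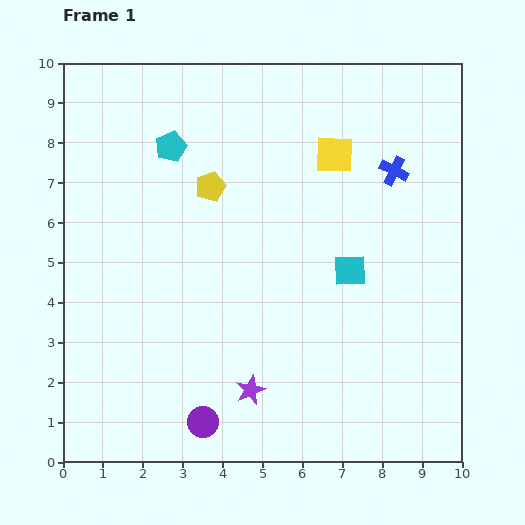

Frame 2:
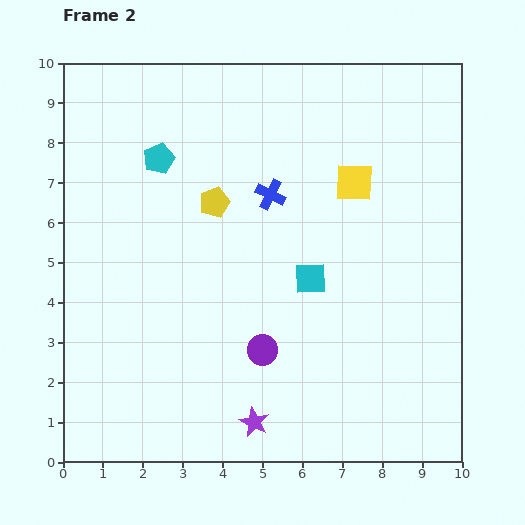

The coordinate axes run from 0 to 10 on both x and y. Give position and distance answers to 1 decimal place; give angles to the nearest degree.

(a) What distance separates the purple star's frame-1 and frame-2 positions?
0.8

The purple star moved from (4.7, 1.8) to (4.8, 1.0), a distance of √(0.1² + 0.8²) ≈ 0.8.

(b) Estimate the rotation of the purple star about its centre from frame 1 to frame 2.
22° counter-clockwise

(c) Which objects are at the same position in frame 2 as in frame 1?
none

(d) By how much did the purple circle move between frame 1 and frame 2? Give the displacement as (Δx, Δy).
(1.5, 1.8)

The purple circle was at (3.5, 1.0) in frame 1 and (5.0, 2.8) in frame 2.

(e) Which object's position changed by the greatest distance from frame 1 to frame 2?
the blue cross

(moved 3.2; next 2.3)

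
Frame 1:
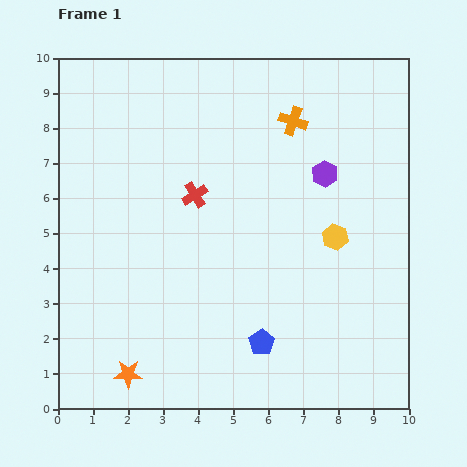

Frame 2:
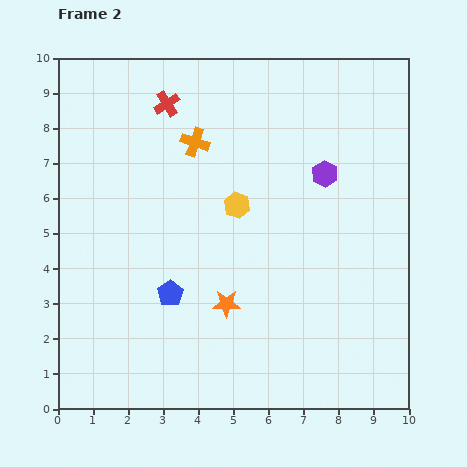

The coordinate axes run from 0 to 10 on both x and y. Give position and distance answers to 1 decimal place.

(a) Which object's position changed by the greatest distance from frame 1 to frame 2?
the orange star

(moved 3.4; next 3.0)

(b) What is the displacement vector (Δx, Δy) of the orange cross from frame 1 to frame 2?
(-2.8, -0.6)

The orange cross was at (6.7, 8.2) in frame 1 and (3.9, 7.6) in frame 2.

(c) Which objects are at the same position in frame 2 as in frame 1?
the purple hexagon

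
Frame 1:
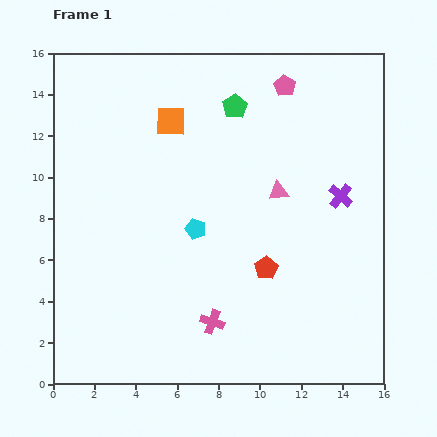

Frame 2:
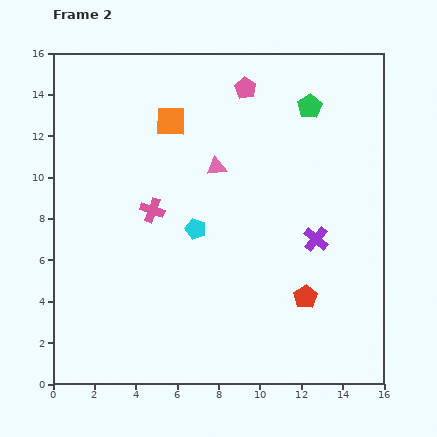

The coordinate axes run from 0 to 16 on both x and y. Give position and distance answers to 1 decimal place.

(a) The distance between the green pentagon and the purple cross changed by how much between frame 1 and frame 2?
-0.3

Distance in frame 1: 6.7. Distance in frame 2: 6.4.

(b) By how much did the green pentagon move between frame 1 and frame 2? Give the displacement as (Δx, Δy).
(3.6, 0.0)

The green pentagon was at (8.8, 13.4) in frame 1 and (12.4, 13.4) in frame 2.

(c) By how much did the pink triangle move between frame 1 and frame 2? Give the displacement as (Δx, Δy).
(-3.0, 1.2)

The pink triangle was at (10.9, 9.3) in frame 1 and (7.9, 10.5) in frame 2.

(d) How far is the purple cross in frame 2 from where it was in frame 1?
2.4

The purple cross moved from (13.9, 9.1) to (12.7, 7.0), a distance of √(1.2² + 2.1²) ≈ 2.4.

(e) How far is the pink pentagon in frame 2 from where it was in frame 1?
1.9

The pink pentagon moved from (11.2, 14.4) to (9.3, 14.3), a distance of √(1.9² + 0.1²) ≈ 1.9.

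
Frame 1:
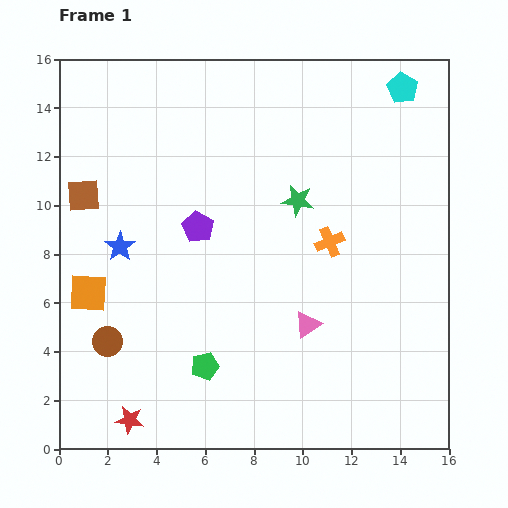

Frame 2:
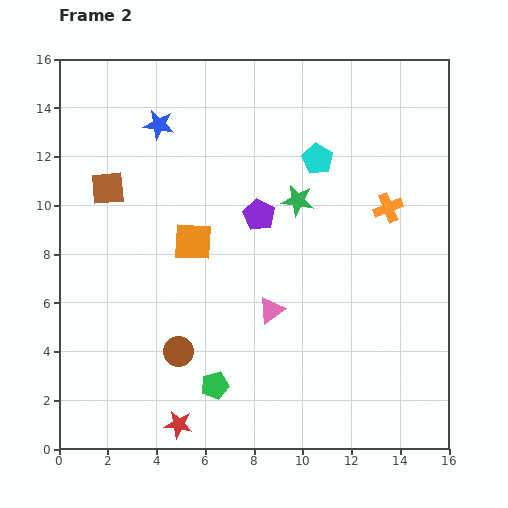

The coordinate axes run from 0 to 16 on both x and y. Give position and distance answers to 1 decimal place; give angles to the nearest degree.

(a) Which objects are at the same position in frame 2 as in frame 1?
the green star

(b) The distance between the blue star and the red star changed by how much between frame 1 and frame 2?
+5.2

Distance in frame 1: 7.1. Distance in frame 2: 12.3.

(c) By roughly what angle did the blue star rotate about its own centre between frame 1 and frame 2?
28° counter-clockwise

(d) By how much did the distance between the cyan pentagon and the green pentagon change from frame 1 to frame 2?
-3.8

Distance in frame 1: 14.0. Distance in frame 2: 10.2.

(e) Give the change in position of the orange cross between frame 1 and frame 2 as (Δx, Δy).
(2.4, 1.4)

The orange cross was at (11.1, 8.5) in frame 1 and (13.5, 9.9) in frame 2.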